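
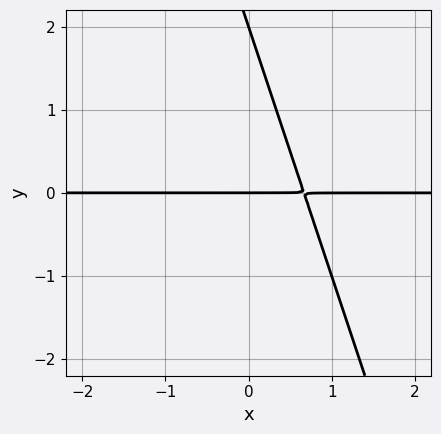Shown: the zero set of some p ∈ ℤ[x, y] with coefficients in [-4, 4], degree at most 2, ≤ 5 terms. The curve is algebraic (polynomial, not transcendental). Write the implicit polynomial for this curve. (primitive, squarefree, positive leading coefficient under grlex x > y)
3*x*y + y^2 - 2*y

First, deg p = 2.
Then, observable constraints: every point of the x-axis in the box is on the curve; the y-axis gridline crossings are at y ∈ {0, 2}.
Finally, the integer polynomial consistent with all of this is the stated p.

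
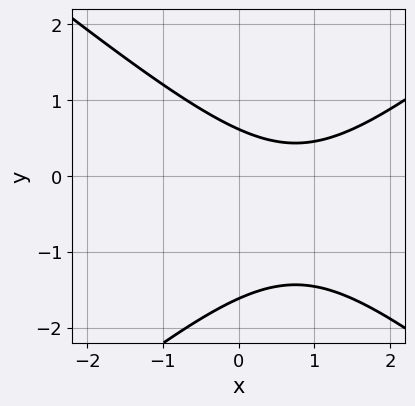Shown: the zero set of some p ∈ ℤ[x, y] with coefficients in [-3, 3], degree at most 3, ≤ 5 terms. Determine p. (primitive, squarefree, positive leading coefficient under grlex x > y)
2*x^2 - 3*y^2 - 3*x - 3*y + 3

Degree: a generic line meets the curve in up to 2 points, so deg p = 2.
Reading off the gridlines: the curve avoids every integer x-axis point in the box.
Putting this together gives p.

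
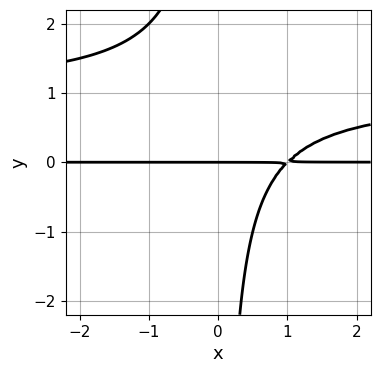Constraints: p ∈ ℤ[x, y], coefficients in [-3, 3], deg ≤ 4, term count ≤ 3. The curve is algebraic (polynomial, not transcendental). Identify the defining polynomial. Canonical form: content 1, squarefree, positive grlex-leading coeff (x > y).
x*y^2 - x*y + y

(a) Degree: the shape is more complex than any degree-2 curve, so deg p = 3.
(b) Checking where it meets the axes: every point of the x-axis in the box is on the curve; it meets the y-axis at y = 0 (among the integer gridlines).
(c) Matching integer coefficients to the picture gives p.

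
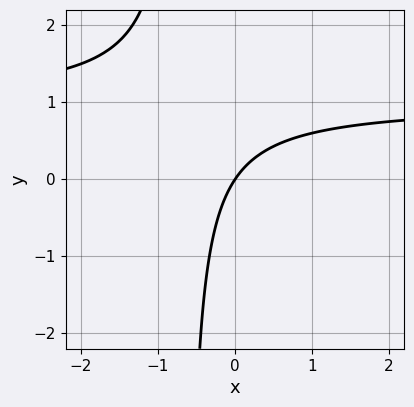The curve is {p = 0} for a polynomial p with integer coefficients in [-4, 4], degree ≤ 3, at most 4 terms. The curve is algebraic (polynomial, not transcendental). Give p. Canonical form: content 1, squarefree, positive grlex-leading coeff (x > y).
(a) Degree: a generic line meets the curve in up to 2 points, so deg p = 2.
(b) Checking where it meets the axes: it meets the y-axis at y = 0 (among the integer gridlines); it crosses the x-axis at the gridline x = 0.
(c) The integer polynomial consistent with all of this is the stated p.

3*x*y - 3*x + 2*y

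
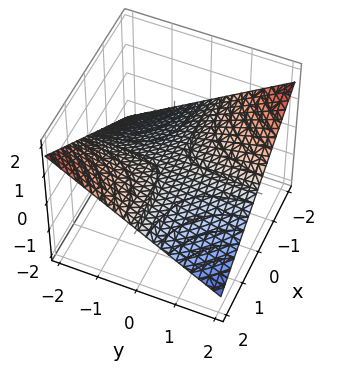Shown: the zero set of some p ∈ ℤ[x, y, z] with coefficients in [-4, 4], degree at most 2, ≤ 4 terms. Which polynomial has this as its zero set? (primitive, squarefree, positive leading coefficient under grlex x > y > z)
x*y + 3*z

(a) deg p = 2. A hyperbolic paraboloid; a quadric.
(b) Checking where it meets the axes: it meets the z-axis at z = 0 (among the integer gridlines); the visible y-axis segment lies entirely on the surface.
(c) Solving for integer coefficients yields p as stated. Check: (2, 0, 0) on the x-axis lies on the surface, and p(2, 0, 0) = 0. ✓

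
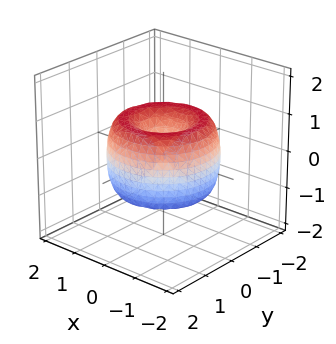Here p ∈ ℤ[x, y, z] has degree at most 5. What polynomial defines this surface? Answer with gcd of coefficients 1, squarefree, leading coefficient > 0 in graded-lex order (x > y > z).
x^4 + 2*x^2*y^2 + y^4 - 2*x^2 - 2*y^2 + z^2

First, deg p = 4. A generic line meets the surface in up to 4 points.
Then, symmetries: rotational symmetry about the z-axis ⇒ p depends on x, y only through x² + y².
Next, against the integer gridlines: one z-axis crossing is at z = 0; a circular section at z = -1 has radius exactly 1; one y-axis crossing is at y = 0.
Finally, putting this together gives p.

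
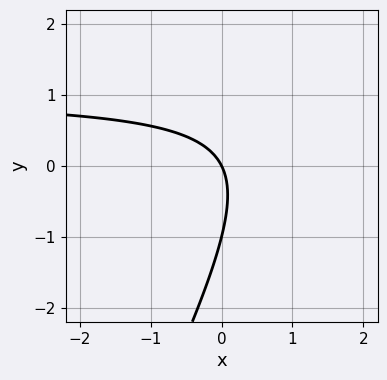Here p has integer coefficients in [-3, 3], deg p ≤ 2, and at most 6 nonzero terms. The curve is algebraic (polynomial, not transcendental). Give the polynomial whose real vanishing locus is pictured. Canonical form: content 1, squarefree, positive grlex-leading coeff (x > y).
1. The degree is 2 — a generic line meets the curve in up to 2 points.
2. Against the integer gridlines: the y-axis gridline crossings are at y ∈ {-1, 0}; it meets the x-axis at x = 0 (among the integer gridlines).
3. Matching integer coefficients to the picture gives p.

2*x*y - y^2 - 2*x - y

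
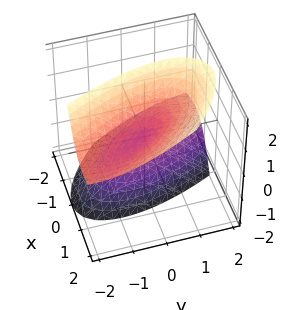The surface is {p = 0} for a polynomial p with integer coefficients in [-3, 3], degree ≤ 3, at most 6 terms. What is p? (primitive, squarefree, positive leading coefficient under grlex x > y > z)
2*x^2 + 2*x*y - 2*x*z + y^2 - z^2

First, there are 2 components. Treating them together as one polynomial.
Next, degree: the shape is more complex than any degree-1 surface, so deg p = 2.
Then, reading off the gridlines: one y-axis crossing is at y = 0; it crosses the z-axis at the gridline z = 0.
Finally, fitting integer coefficients to these (and the overall shape) gives p.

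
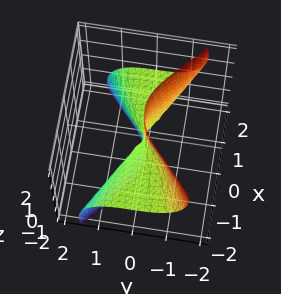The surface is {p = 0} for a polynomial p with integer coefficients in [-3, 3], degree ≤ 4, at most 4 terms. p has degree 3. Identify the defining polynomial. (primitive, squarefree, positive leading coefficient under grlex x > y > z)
x^2*z + y^3 + y*z^2

(a) Degree: no degree-2 surface has this shape, so deg p = 3.
(b) Checking where it meets the axes: every point of the z-axis in the box is on the surface; every point of the x-axis in the box is on the surface.
(c) Solving for integer coefficients yields p as stated.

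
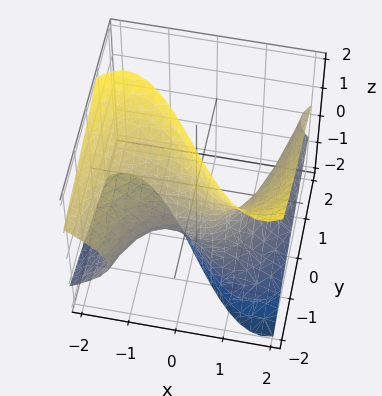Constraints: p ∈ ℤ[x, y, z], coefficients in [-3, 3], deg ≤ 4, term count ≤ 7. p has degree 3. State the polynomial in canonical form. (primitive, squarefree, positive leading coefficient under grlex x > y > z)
First, degree: the shape is more complex than any degree-2 surface, so deg p = 3.
Next, against the integer gridlines: the surface avoids every integer z-axis point in the box; one y-axis crossing is at y = -1.
Finally, these observations pin down the coefficients.

x^3 - 2*x*z^2 - y*z^2 - 2*y - 2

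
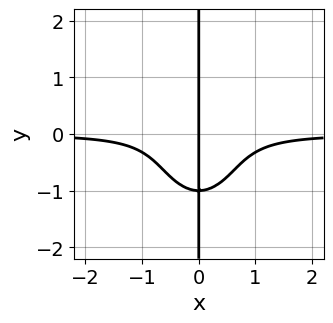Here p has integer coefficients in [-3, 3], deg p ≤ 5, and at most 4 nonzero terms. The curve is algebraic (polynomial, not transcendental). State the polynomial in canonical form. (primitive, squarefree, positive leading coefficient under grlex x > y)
1. Degree: no degree-3 curve has this shape, so deg p = 4.
2. Checking where it meets the axes: the visible y-axis segment lies entirely on the curve; it meets the x-axis at x = 0 (among the integer gridlines).
3. Assembling these constraints gives the stated polynomial.

3*x^3*y + x*y^3 + x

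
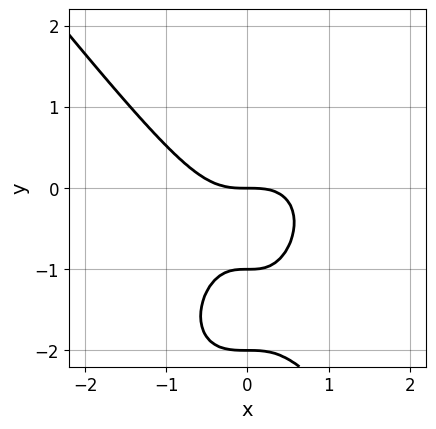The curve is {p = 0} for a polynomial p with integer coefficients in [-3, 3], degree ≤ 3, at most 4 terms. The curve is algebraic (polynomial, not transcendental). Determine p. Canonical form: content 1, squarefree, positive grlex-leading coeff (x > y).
1. Degree: no degree-2 curve has this shape, so deg p = 3.
2. From the visible intercepts: among the integer gridlines, it crosses the y-axis at y ∈ {-2, -1, 0}; one x-axis crossing is at x = 0.
3. The integer polynomial consistent with all of this is the stated p.

2*x^3 + y^3 + 3*y^2 + 2*y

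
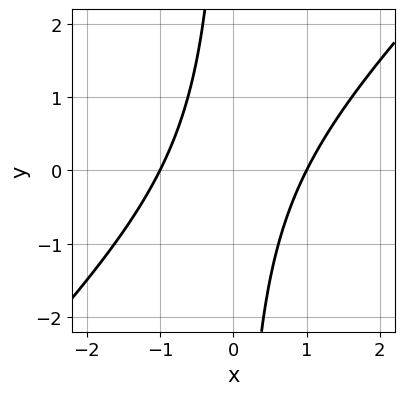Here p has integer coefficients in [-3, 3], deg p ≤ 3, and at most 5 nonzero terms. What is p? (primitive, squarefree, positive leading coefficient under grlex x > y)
deg p = 2. A generic line meets the curve in up to 2 points.
From the visible intercepts: it misses every integer gridline on the y-axis; among the integer gridlines, it crosses the x-axis at x ∈ {-1, 1}.
Putting this together gives p.

x^2 - x*y - 1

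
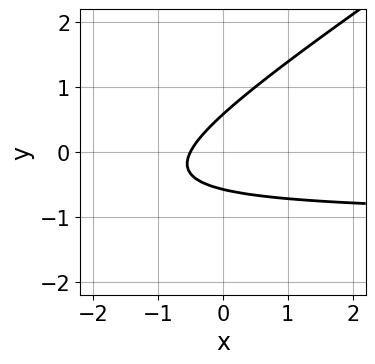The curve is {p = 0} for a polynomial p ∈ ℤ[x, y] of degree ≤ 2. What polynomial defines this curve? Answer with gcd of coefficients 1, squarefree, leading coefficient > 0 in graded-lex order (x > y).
1. Degree: a generic line meets the curve in up to 2 points, so deg p = 2.
2. Putting this together gives p.

2*x*y - 3*y^2 + 2*x + 1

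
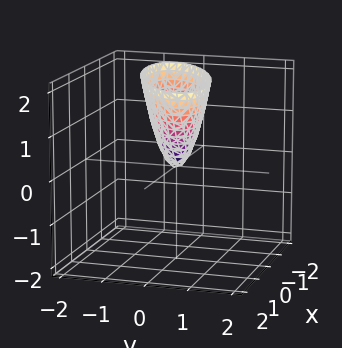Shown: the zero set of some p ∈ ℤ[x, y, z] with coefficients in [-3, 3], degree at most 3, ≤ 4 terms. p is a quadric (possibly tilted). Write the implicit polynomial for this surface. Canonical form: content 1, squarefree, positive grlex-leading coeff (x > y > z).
x^2 - 2*x*y + 3*y^2 - z

1. Degree: the shape is more complex than any degree-1 surface, so deg p = 2.
2. Checking where it meets the axes: one x-axis crossing is at x = 0; it meets the y-axis at y = 0 (among the integer gridlines); one z-axis crossing is at z = 0.
3. The integer polynomial consistent with all of this is the stated p.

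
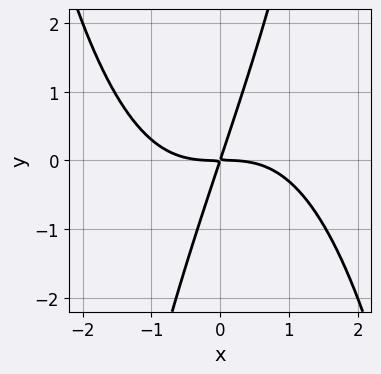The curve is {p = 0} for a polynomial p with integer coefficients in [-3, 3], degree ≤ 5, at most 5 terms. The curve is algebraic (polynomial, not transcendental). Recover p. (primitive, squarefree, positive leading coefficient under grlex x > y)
x^4 + 3*x*y - y^2

First, degree: no degree-3 curve has this shape, so deg p = 4.
Next, from the visible intercepts: it meets the y-axis at y = 0 (among the integer gridlines); one x-axis crossing is at x = 0.
Finally, solving for integer coefficients yields p as stated.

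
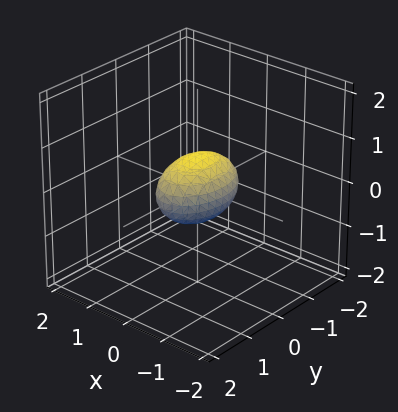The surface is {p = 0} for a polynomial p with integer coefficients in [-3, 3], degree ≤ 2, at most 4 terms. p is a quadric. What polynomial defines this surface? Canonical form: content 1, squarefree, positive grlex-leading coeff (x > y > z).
1. The degree is 2 — a closed, bounded, convex surface; a quadric.
2. Symmetries: it's symmetric under y → −y, forcing even powers of y; it's symmetric under x → −x, forcing even powers of x; the z ↦ −z reflection is a symmetry, so z appears only in even powers.
3. Observable constraints: the y-axis gridline crossings are at y ∈ {-1, 1}.
4. Matching integer coefficients to the picture gives p.

2*x^2 + y^2 + 2*z^2 - 1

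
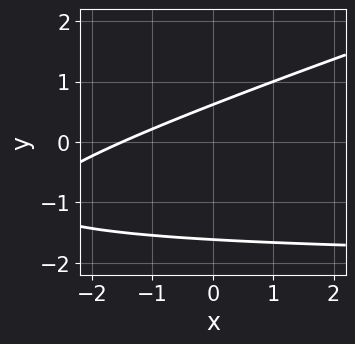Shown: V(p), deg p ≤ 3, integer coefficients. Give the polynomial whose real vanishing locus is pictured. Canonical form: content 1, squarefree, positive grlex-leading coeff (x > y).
1. The degree is 2 — the shape is more complex than any degree-1 curve.
2. Putting this together gives p.

x*y - 3*y^2 + 2*x - 3*y + 3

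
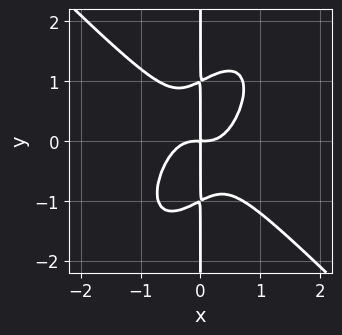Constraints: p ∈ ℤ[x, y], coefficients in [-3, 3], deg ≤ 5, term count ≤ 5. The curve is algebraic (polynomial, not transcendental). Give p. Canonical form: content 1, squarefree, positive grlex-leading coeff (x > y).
1. deg p = 4. The shape is more complex than any degree-3 curve.
2. From the axis intercepts and sections: every point of the y-axis in the box is on the curve.
3. Together with the visible shape, these determine p as stated.

2*x^4 - x^2*y^2 + x*y^3 - x*y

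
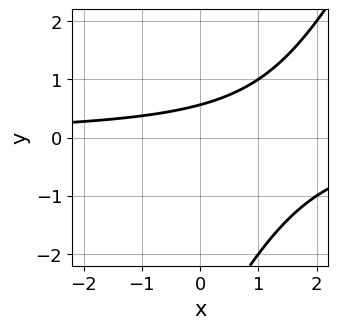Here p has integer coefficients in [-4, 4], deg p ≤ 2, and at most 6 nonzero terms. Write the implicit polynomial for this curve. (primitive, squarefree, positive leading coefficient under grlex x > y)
2*x*y - y^2 - 3*y + 2

1. Degree: no degree-1 curve has this shape, so deg p = 2.
2. From the axis intercepts and sections: it misses every integer gridline on the x-axis.
3. Putting this together gives p.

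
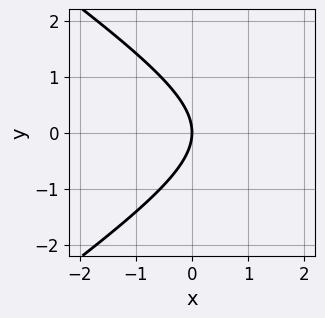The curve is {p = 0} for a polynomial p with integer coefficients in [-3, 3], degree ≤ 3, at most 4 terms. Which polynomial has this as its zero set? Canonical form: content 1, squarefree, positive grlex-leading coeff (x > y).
x^2 - 2*y^2 - 3*x

1. The degree is 2 — a generic line meets the curve in up to 2 points.
2. Symmetries: the y ↦ −y reflection is a symmetry, so y appears only in even powers.
3. Reading off the gridlines: it crosses the y-axis at the gridline y = 0; one x-axis crossing is at x = 0.
4. Putting this together gives p.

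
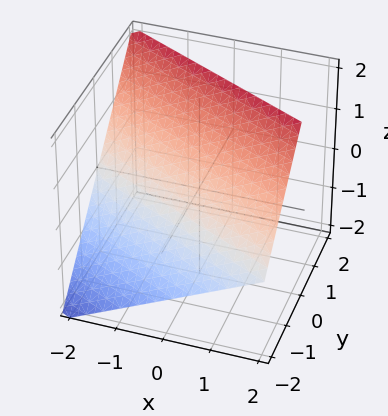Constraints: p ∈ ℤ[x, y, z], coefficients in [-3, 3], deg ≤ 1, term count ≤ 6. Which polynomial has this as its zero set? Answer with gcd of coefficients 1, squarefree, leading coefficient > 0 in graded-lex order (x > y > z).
x + 2*y - 2*z + 2

(a) Degree: every cross-section is a straight line — this is a plane, so deg p = 1.
(b) From the visible intercepts: it meets the x-axis at x = -2 (among the integer gridlines); it meets the z-axis at z = 1 (among the integer gridlines); it meets the y-axis at y = -1 (among the integer gridlines).
(c) Putting this together gives p.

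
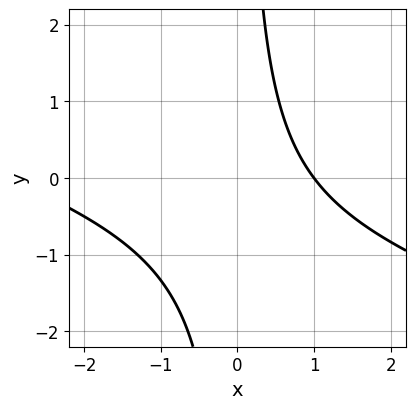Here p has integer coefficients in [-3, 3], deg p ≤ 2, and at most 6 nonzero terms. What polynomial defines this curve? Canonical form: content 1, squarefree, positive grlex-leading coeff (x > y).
x^2 + 3*x*y + 2*x - 3

1. deg p = 2.
2. From the visible intercepts: it misses every integer gridline on the y-axis; it crosses the x-axis at the gridline x = 1.
3. Matching integer coefficients to the picture gives p.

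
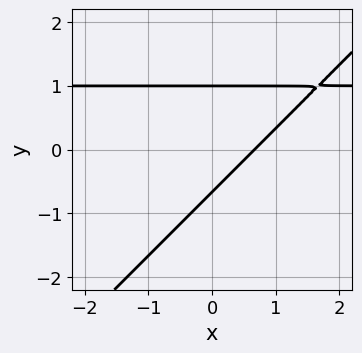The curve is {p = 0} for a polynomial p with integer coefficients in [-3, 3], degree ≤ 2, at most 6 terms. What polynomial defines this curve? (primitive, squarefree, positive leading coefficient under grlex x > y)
3*x*y - 3*y^2 - 3*x + y + 2

(a) deg p = 2. The shape is more complex than any degree-1 curve.
(b) From the visible intercepts: one y-axis crossing is at y = 1.
(c) Solving for integer coefficients yields p as stated.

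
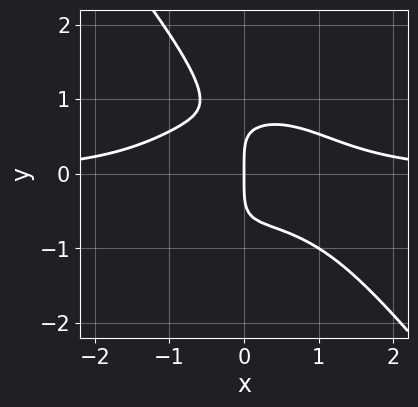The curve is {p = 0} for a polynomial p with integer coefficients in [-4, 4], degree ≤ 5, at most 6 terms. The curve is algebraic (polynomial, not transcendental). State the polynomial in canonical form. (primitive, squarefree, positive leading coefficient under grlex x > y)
2*x^3*y + y^4 + 3*x*y^2 - 2*x

First, the degree is 4 — the shape is more complex than any degree-3 curve.
Next, observable constraints: one x-axis crossing is at x = 0; it meets the y-axis at y = 0 (among the integer gridlines).
Finally, these observations pin down the coefficients.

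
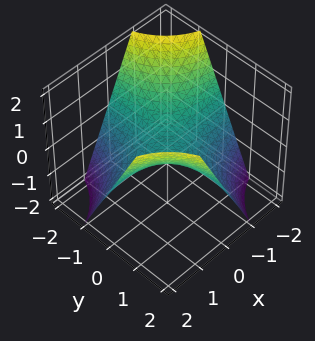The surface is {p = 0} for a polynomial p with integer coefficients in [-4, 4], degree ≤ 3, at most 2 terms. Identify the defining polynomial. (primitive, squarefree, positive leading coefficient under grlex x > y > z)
x*y - z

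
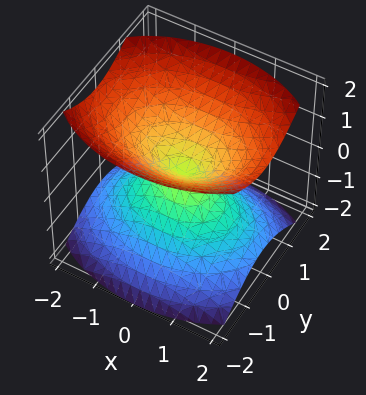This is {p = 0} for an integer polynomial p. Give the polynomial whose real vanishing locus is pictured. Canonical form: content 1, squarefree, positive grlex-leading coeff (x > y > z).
First, the picture has 2 separate pieces.
Next, deg p = 2.
Then, symmetries: it's symmetric under y → −y, forcing even powers of y; it's symmetric under z → −z, forcing even powers of z; it's symmetric under x → −x, forcing even powers of x.
Next, reading off the gridlines: one x-axis crossing is at x = 0; one y-axis crossing is at y = 0; one z-axis crossing is at z = 0.
Finally, solving for integer coefficients yields p as stated.

x^2 + 2*y^2 - 2*z^2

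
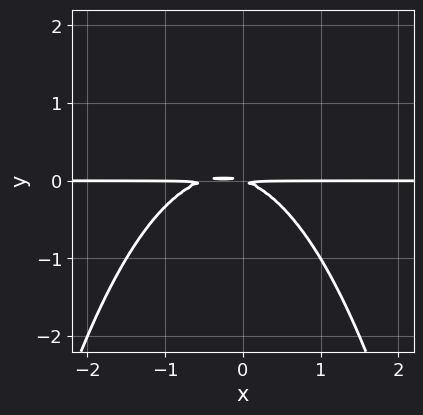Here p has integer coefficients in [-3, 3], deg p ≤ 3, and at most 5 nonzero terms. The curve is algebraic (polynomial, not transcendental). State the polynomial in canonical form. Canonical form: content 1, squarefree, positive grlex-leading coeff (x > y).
2*x^2*y + x*y + 3*y^2

First, degree: no degree-2 curve has this shape, so deg p = 3.
Then, observable constraints: every point of the x-axis in the box is on the curve.
Finally, solving for integer coefficients yields p as stated.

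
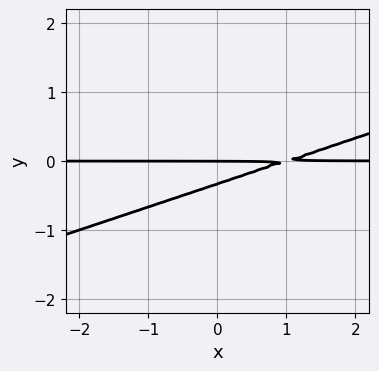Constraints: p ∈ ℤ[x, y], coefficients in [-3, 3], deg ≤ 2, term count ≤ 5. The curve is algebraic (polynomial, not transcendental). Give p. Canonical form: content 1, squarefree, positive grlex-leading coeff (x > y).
First, degree: no degree-1 curve has this shape, so deg p = 2.
Then, against the integer gridlines: every point of the x-axis in the box is on the curve; it meets the y-axis at y = 0 (among the integer gridlines).
Finally, together with the visible shape, these determine p as stated.

x*y - 3*y^2 - y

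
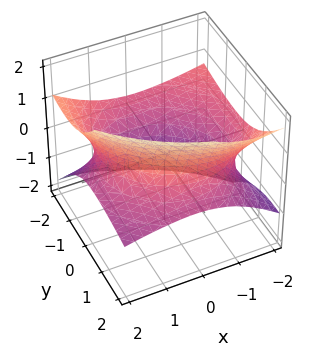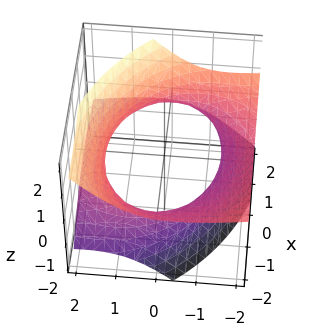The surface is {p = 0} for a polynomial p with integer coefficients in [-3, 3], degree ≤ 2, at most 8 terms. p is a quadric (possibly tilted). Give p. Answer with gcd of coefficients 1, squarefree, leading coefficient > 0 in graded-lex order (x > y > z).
1. The degree is 2 — no degree-1 surface has this shape.
2. Checking where it meets the axes: no z-intercept at any integer in the box.
3. Together with the visible shape, these determine p as stated.

x^2 + 2*x*z + y^2 + 3*y*z - 3*z^2 - 3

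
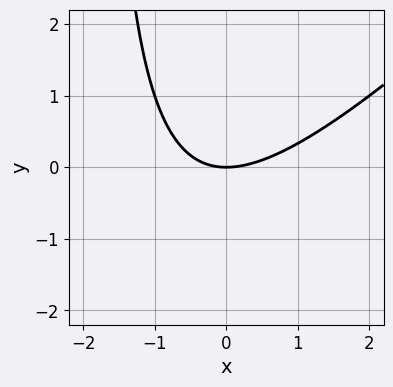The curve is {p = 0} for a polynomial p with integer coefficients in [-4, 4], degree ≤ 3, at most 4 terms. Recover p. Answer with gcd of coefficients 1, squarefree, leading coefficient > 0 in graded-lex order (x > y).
First, degree: no degree-1 curve has this shape, so deg p = 2.
Next, against the integer gridlines: one y-axis crossing is at y = 0; it crosses the x-axis at the gridline x = 0.
Finally, solving for integer coefficients yields p as stated.

x^2 - x*y - 2*y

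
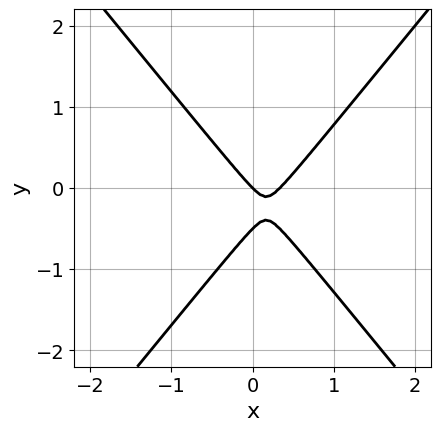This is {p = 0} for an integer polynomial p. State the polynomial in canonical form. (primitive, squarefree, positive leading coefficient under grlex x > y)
3*x^2 - 2*y^2 - x - y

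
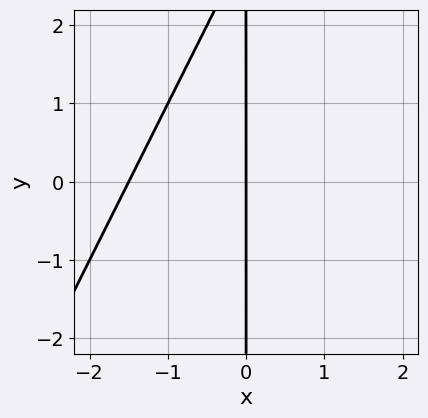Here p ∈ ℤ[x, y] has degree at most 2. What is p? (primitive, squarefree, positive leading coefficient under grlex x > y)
(a) Degree: the shape is more complex than any degree-1 curve, so deg p = 2.
(b) Against the integer gridlines: every point of the y-axis in the box is on the curve; it meets the x-axis at x = 0 (among the integer gridlines).
(c) Solving for integer coefficients yields p as stated.

2*x^2 - x*y + 3*x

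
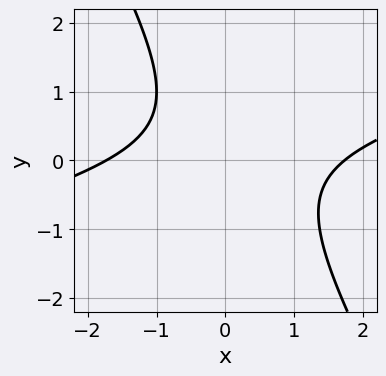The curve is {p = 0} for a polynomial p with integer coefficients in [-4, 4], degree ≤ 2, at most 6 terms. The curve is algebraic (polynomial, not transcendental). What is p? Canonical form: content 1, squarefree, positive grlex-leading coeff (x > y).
x^2 - 3*x*y - 2*y^2 + y - 3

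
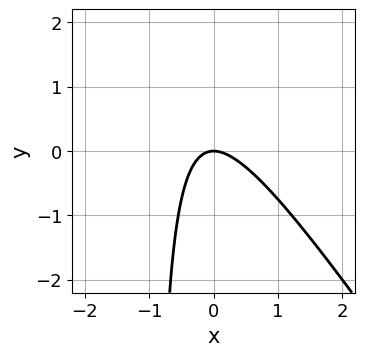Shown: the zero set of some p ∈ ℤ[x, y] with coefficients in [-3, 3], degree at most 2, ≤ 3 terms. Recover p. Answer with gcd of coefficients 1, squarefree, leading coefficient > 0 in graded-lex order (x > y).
3*x^2 + 2*x*y + 2*y

(a) Degree: a generic line meets the curve in up to 2 points, so deg p = 2.
(b) Against the integer gridlines: it meets the x-axis at x = 0 (among the integer gridlines); it meets the y-axis at y = 0 (among the integer gridlines).
(c) Together with the visible shape, these determine p as stated.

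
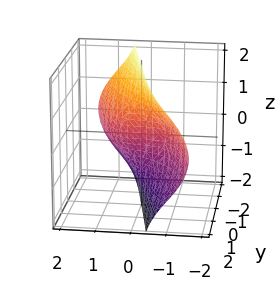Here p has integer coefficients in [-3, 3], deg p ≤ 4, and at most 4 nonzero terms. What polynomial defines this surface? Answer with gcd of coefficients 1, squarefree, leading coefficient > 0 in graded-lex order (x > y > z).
First, the degree is 3 — a generic line meets the surface in up to 3 points.
Then, observable constraints: it crosses the y-axis at the gridline y = 0; it crosses the x-axis at the gridline x = 0; every point of the z-axis in the box is on the surface.
Finally, the integer polynomial consistent with all of this is the stated p.

x^3 + 2*x*z^2 + 2*y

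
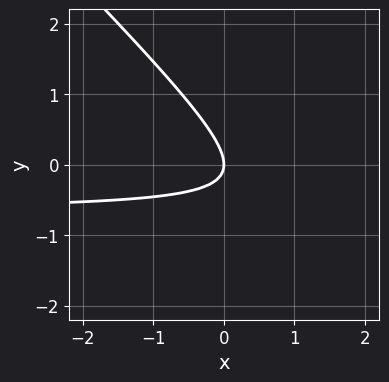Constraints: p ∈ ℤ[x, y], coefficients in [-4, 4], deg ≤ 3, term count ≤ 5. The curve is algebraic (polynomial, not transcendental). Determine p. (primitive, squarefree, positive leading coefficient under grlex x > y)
3*x*y + 3*y^2 + 2*x

1. The degree is 2 — a generic line meets the curve in up to 2 points.
2. From the axis intercepts and sections: one x-axis crossing is at x = 0; it meets the y-axis at y = 0 (among the integer gridlines).
3. Fitting integer coefficients to these (and the overall shape) gives p.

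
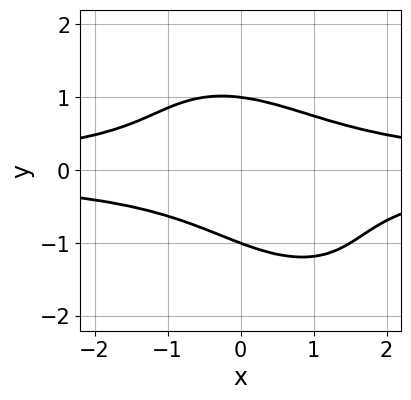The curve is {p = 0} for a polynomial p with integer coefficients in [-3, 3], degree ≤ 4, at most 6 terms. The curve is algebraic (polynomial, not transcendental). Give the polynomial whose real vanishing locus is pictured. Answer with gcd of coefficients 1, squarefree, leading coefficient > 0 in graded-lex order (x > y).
2*x^2*y^2 + 2*x*y^3 + 2*y^4 - x*y^2 - 2

1. deg p = 4. A generic line meets the curve in up to 4 points.
2. Checking where it meets the axes: it misses every integer gridline on the x-axis; among the integer gridlines, it crosses the y-axis at y ∈ {-1, 1}.
3. Solving for integer coefficients yields p as stated.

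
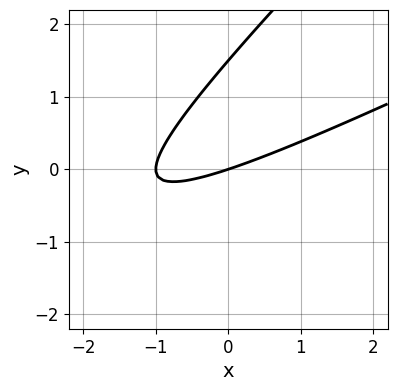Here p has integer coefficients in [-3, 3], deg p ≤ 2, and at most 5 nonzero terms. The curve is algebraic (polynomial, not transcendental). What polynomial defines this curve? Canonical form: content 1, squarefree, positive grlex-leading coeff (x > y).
x^2 - 3*x*y + 2*y^2 + x - 3*y

Degree: no degree-1 curve has this shape, so deg p = 2.
From the visible intercepts: one y-axis crossing is at y = 0; the x-axis gridline crossings are at x ∈ {-1, 0}.
These observations pin down the coefficients.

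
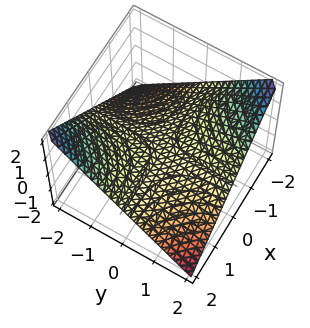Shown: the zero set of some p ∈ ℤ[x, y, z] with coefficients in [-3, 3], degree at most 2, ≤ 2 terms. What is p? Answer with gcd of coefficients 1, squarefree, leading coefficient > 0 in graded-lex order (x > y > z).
First, the degree is 2 — a saddle surface; a quadric.
Next, observable constraints: it meets the z-axis at z = 0 (among the integer gridlines); every point of the y-axis in the box is on the surface; the visible x-axis segment lies entirely on the surface.
Finally, matching integer coefficients to the picture gives p.

x*y + 2*z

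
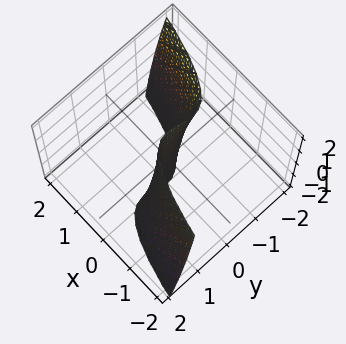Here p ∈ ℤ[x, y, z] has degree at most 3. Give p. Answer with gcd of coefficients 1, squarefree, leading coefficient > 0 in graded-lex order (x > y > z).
2*y^3 + y^2*z + 3*x

Degree: no degree-2 surface has this shape, so deg p = 3.
Against the integer gridlines: every point of the z-axis in the box is on the surface; it crosses the y-axis at the gridline y = 0; it meets the x-axis at x = 0 (among the integer gridlines).
These observations pin down the coefficients.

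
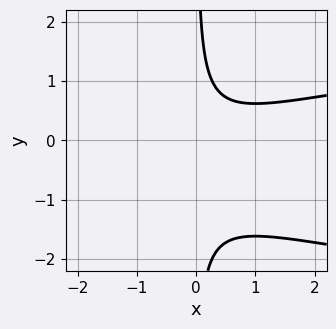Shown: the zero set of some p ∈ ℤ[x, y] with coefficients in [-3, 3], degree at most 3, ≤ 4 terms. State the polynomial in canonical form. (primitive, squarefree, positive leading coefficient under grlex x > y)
(a) The degree is 3 — the shape is more complex than any degree-2 curve.
(b) Reading off the gridlines: it misses every integer gridline on the x-axis; it misses every integer gridline on the y-axis.
(c) Fitting integer coefficients to these (and the overall shape) gives p.

2*x*y^2 - x^2 + 2*x*y - 1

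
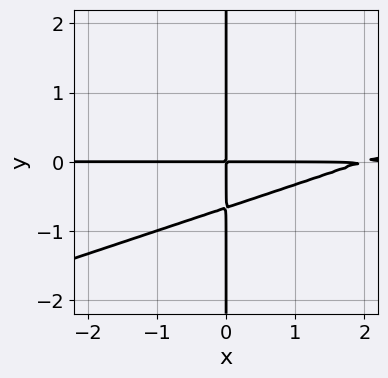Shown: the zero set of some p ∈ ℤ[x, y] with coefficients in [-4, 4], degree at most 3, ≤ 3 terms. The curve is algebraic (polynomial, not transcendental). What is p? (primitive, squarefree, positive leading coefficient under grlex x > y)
x^2*y - 3*x*y^2 - 2*x*y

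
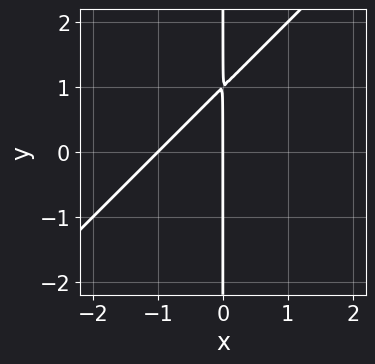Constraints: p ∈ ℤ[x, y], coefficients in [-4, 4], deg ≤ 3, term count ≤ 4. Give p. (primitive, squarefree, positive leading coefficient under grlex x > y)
x^2 - x*y + x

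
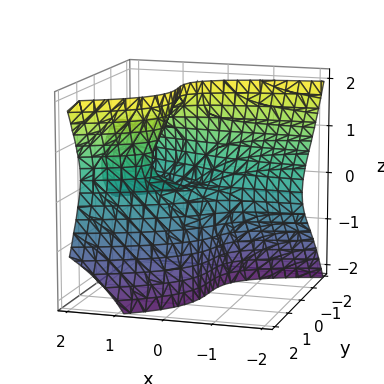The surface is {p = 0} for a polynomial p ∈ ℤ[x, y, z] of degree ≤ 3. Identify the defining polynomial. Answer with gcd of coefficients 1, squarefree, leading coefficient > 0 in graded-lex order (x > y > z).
3*x*z^2 - 3*y^3 + 3*x*y - x*z - 2*z

deg p = 3. A generic line meets the surface in up to 3 points.
Observable constraints: the visible x-axis segment lies entirely on the surface; it crosses the z-axis at the gridline z = 0; it crosses the y-axis at the gridline y = 0.
Matching integer coefficients to the picture gives p.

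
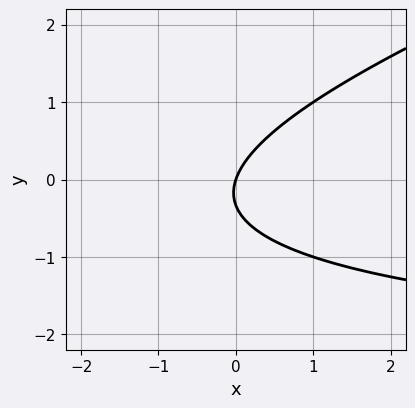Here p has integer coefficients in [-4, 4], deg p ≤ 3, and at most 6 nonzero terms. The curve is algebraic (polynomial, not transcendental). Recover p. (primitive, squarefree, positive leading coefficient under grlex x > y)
(a) Degree: no degree-1 curve has this shape, so deg p = 2.
(b) From the axis intercepts and sections: it meets the x-axis at x = 0 (among the integer gridlines); one y-axis crossing is at y = 0.
(c) Assembling these constraints gives the stated polynomial.

x*y - 3*y^2 + 3*x - y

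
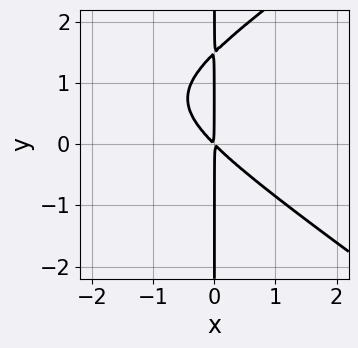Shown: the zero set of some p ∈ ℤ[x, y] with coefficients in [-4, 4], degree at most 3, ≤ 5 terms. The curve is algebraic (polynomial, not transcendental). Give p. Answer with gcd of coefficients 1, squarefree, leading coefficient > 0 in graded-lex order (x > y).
x^3 - 2*x*y^2 + 3*x^2 + 3*x*y

First, the degree is 3 — the shape is more complex than any degree-2 curve.
Then, against the integer gridlines: the visible y-axis segment lies entirely on the curve.
Finally, solving for integer coefficients yields p as stated.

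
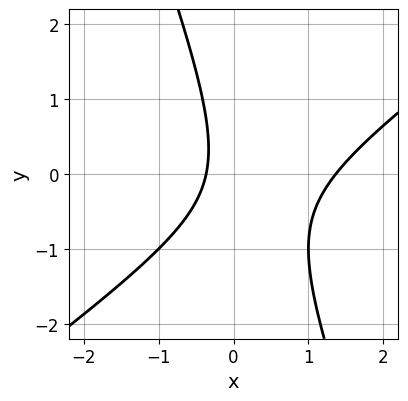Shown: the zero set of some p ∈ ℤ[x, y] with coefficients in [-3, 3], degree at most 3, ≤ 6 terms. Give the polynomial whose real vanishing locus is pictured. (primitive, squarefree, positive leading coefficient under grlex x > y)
2*x^2 - 2*x*y - y^2 - 2*x - 1

1. The degree is 2 — a generic line meets the curve in up to 2 points.
2. Against the integer gridlines: no y-intercept at any integer in the box.
3. The integer polynomial consistent with all of this is the stated p.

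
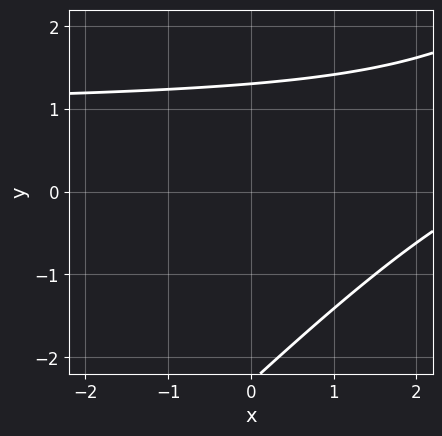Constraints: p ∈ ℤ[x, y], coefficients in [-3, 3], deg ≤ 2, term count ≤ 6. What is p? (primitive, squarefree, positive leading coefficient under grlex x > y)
x*y - y^2 - x - y + 3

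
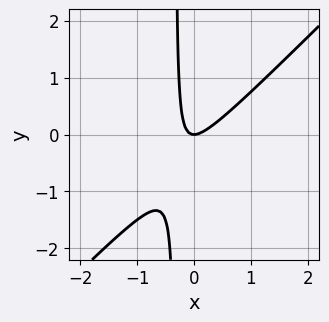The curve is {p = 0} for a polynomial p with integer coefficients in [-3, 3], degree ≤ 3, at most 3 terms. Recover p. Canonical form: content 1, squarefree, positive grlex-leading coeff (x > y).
3*x^2 - 3*x*y - y

(a) deg p = 2.
(b) Observable constraints: one y-axis crossing is at y = 0; one x-axis crossing is at x = 0.
(c) The integer polynomial consistent with all of this is the stated p.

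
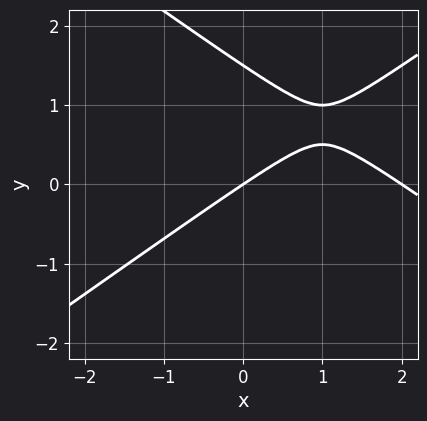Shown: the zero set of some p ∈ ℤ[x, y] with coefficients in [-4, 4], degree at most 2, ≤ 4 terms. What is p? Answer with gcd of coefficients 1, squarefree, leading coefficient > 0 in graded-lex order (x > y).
(a) The degree is 2 — no degree-1 curve has this shape.
(b) Reading off the gridlines: one y-axis crossing is at y = 0; among the integer gridlines, it crosses the x-axis at x ∈ {0, 2}.
(c) Solving for integer coefficients yields p as stated.

x^2 - 2*y^2 - 2*x + 3*y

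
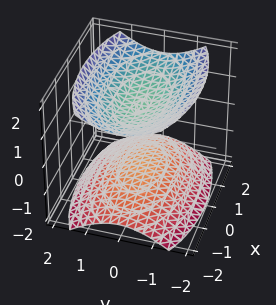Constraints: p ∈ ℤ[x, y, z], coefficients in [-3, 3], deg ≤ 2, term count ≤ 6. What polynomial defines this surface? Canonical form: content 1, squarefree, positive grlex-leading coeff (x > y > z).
1. There are 2 components.
2. Degree: two separate bowl-shaped sheets opening away from each other; a quadric, so deg p = 2.
3. Symmetries: mirror symmetry z ↦ −z ⇒ only even powers of z; mirror symmetry x ↦ −x ⇒ only even powers of x; mirror symmetry y ↦ −y ⇒ only even powers of y.
4. From the axis intercepts and sections: the z-axis gridline crossings are at z ∈ {-1, 1}; the surface avoids every integer x-axis point in the box.
5. Assembling these constraints gives the stated polynomial.

x^2 + 3*y^2 - 3*z^2 + 3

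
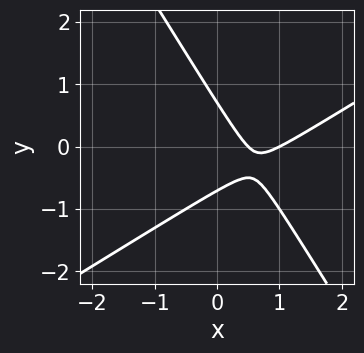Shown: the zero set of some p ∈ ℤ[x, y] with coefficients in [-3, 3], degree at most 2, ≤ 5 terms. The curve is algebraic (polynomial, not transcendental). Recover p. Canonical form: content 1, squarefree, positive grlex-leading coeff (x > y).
Degree: the shape is more complex than any degree-1 curve, so deg p = 2.
Checking where it meets the axes: it meets the x-axis at x = 1 (among the integer gridlines).
The integer polynomial consistent with all of this is the stated p.

2*x^2 - 2*x*y - 2*y^2 - 3*x + 1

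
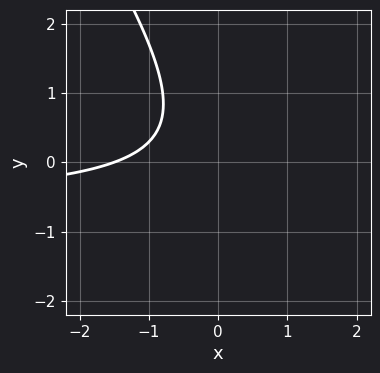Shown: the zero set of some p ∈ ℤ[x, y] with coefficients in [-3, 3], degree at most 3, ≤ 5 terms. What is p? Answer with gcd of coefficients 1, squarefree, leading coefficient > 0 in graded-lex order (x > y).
First, degree: a generic line meets the curve in up to 2 points, so deg p = 2.
Then, from the axis intercepts and sections: no y-intercept at any integer in the box.
Finally, these observations pin down the coefficients.

3*x*y + 2*y^2 + 2*x - y + 3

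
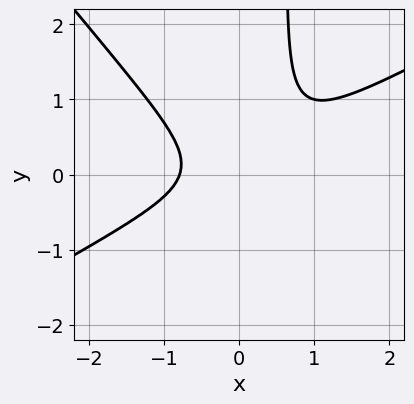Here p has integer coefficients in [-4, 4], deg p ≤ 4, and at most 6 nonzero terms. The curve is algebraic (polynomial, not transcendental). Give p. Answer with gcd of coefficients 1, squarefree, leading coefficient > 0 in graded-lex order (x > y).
The degree is 3 — a generic line meets the curve in up to 3 points.
From the visible intercepts: the curve avoids every integer y-axis point in the box.
Solving for integer coefficients yields p as stated.

2*x^3 - 2*x^2*y - 3*x*y^2 + 2*y^2 + 1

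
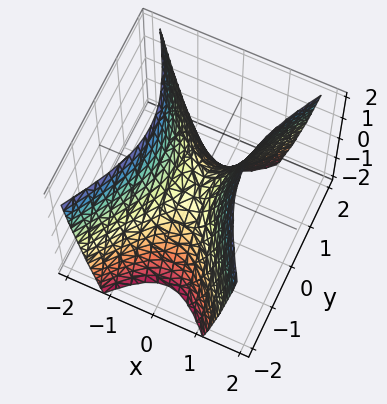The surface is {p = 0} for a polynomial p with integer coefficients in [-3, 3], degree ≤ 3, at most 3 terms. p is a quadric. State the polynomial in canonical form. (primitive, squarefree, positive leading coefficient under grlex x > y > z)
2*x^2 - y^2 - z

1. Degree: a saddle surface; a quadric, so deg p = 2.
2. Symmetries: it's symmetric under x → −x, forcing even powers of x; it's symmetric under y → −y, forcing even powers of y.
3. From the axis intercepts and sections: it meets the z-axis at z = 0 (among the integer gridlines); one x-axis crossing is at x = 0.
4. Assembling these constraints gives the stated polynomial.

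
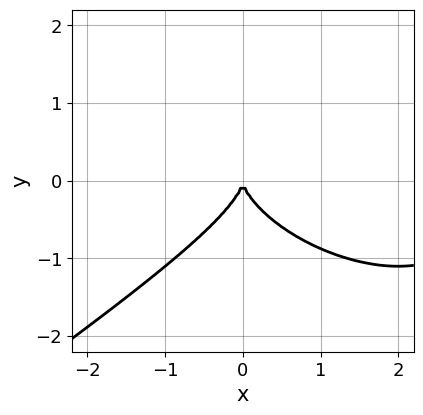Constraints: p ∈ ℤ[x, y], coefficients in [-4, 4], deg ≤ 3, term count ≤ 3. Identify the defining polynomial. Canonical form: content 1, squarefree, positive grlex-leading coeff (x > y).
1. The degree is 3 — no degree-2 curve has this shape.
2. Checking where it meets the axes: one x-axis crossing is at x = 0; it meets the y-axis at y = 0 (among the integer gridlines).
3. Putting this together gives p.

x^3 - 3*y^3 - 3*x^2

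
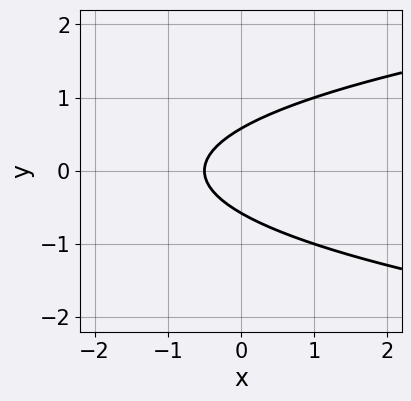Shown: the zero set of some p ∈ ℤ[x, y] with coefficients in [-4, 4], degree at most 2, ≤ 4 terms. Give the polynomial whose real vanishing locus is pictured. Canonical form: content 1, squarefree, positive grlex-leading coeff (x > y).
3*y^2 - 2*x - 1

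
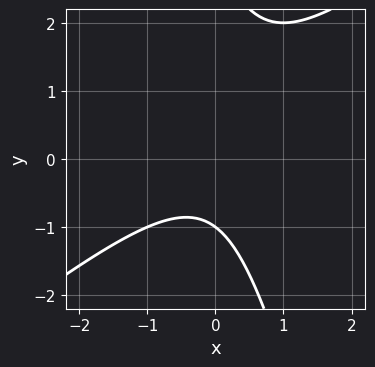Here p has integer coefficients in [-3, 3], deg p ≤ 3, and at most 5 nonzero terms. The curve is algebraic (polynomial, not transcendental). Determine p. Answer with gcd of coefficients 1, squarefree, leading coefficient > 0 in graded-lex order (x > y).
Degree: no degree-1 curve has this shape, so deg p = 2.
From the axis intercepts and sections: it crosses the y-axis at the gridline y = -1; no x-intercept at any integer in the box.
These observations pin down the coefficients.

3*x^2 - 3*x*y - y^2 + 2*y + 3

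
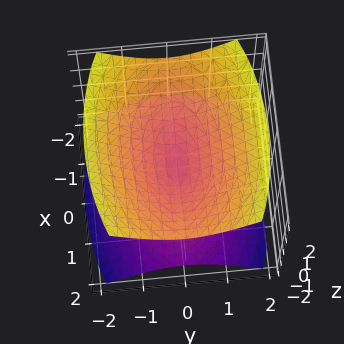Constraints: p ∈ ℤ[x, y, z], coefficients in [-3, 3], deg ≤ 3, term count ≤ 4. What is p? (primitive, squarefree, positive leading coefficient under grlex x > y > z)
First, the picture has 2 separate pieces. Treating them together as one polynomial.
Then, the degree is 2 — a double cone through the origin; a quadric.
Next, symmetries: mirror symmetry z ↦ −z ⇒ only even powers of z; mirror symmetry x ↦ −x ⇒ only even powers of x; mirror symmetry y ↦ −y ⇒ only even powers of y.
Then, observable constraints: it meets the x-axis at x = 0 (among the integer gridlines); one z-axis crossing is at z = 0; it crosses the y-axis at the gridline y = 0.
Finally, fitting integer coefficients to these (and the overall shape) gives p.

x^2 + 3*y^2 - 3*z^2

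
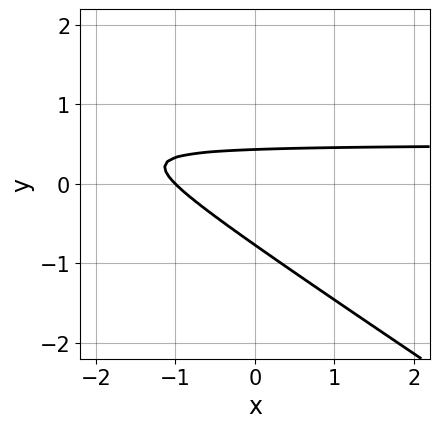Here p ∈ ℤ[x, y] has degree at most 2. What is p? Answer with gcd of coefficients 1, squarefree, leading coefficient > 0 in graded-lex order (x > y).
(a) The degree is 2 — a generic line meets the curve in up to 2 points.
(b) Reading off the gridlines: it meets the x-axis at x = -1 (among the integer gridlines).
(c) Fitting integer coefficients to these (and the overall shape) gives p.

2*x*y + 3*y^2 - x + y - 1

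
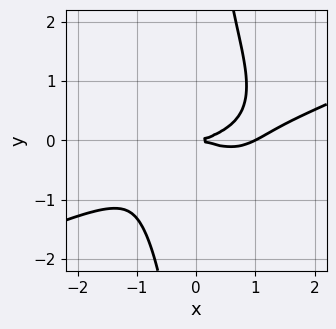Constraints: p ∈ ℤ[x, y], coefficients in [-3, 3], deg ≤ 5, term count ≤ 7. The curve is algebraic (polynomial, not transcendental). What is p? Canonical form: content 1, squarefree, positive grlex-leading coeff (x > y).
First, the degree is 4 — no degree-3 curve has this shape.
Then, checking where it meets the axes: one y-axis crossing is at y = 0; the x-axis gridline crossings are at x ∈ {0, 1}.
Finally, solving for integer coefficients yields p as stated.

x^4 - 2*x^3*y - 2*x*y^3 - x^3 + 3*y^2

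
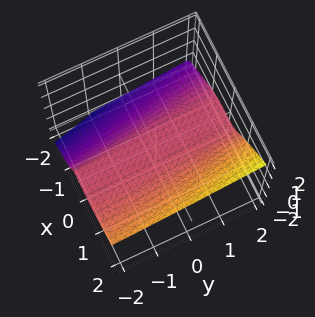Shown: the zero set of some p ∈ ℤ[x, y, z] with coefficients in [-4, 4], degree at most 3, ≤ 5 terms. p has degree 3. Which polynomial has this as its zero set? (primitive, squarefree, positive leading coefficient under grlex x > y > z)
2*x^3 + 2*x*y*z - 3*z^3 - 2*x*z - 3*z

1. The degree is 3 — the shape is more complex than any degree-2 surface.
2. Observable constraints: it meets the z-axis at z = 0 (among the integer gridlines); one x-axis crossing is at x = 0; the visible y-axis segment lies entirely on the surface.
3. Putting this together gives p.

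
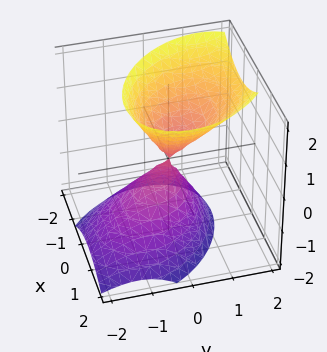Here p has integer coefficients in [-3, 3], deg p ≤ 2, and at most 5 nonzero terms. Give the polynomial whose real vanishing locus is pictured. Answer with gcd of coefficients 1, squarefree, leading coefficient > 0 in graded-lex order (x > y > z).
3*x^2 + 2*x*y + 3*y^2 - 2*y*z - 2*z^2

(a) The picture has 2 separate pieces.
(b) The degree is 2 — the shape is more complex than any degree-1 surface.
(c) Observable constraints: it crosses the y-axis at the gridline y = 0; it crosses the x-axis at the gridline x = 0; it crosses the z-axis at the gridline z = 0.
(d) Putting this together gives p.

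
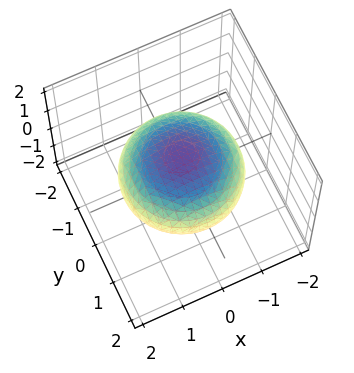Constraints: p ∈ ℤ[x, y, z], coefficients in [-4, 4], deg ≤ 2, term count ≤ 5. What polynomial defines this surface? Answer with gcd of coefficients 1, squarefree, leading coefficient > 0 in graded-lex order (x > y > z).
x^2 + y^2 + 2*z^2 - 2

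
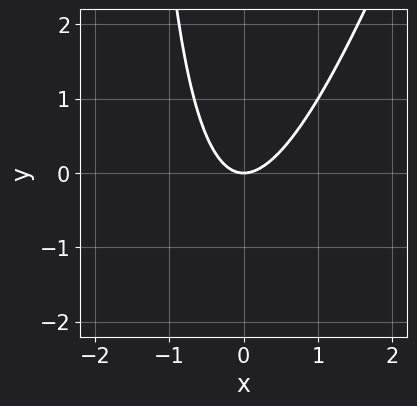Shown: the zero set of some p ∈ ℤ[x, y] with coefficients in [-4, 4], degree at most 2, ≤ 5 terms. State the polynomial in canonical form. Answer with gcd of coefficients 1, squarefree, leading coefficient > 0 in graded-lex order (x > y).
(a) deg p = 2. A generic line meets the curve in up to 2 points.
(b) Checking where it meets the axes: it meets the x-axis at x = 0 (among the integer gridlines); one y-axis crossing is at y = 0.
(c) Putting this together gives p.

3*x^2 - x*y - 2*y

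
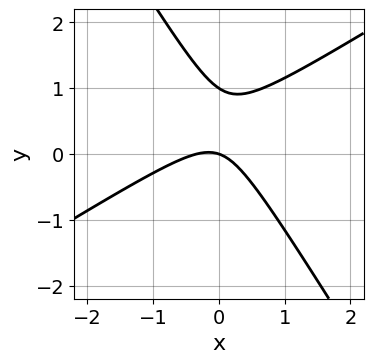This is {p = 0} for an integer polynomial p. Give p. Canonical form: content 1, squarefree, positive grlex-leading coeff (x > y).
Degree: a generic line meets the curve in up to 2 points, so deg p = 2.
From the axis intercepts and sections: the y-axis gridline crossings are at y ∈ {0, 1}; it crosses the x-axis at the gridline x = 0.
Together with the visible shape, these determine p as stated.

3*x^2 - 3*x*y - 3*y^2 + x + 3*y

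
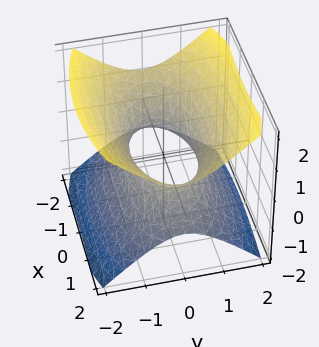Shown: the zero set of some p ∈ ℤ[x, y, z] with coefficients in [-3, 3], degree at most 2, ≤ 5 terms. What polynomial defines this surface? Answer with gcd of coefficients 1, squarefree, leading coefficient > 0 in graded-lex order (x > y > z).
x^2 + 3*y^2 - 3*z^2 - 2

Degree: one connected sheet with a waist; a quadric, so deg p = 2.
Symmetries: it's symmetric under x → −x, forcing even powers of x; the y ↦ −y reflection is a symmetry, so y appears only in even powers; it's symmetric under z → −z, forcing even powers of z.
Observable constraints: the surface avoids every integer z-axis point in the box.
Fitting integer coefficients to these (and the overall shape) gives p.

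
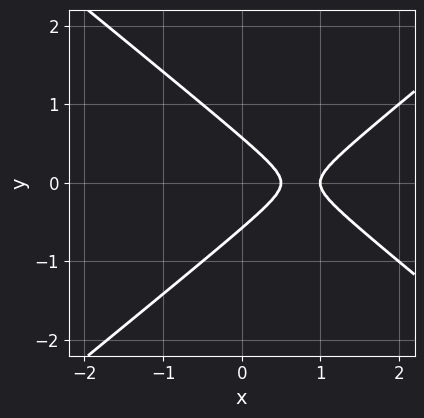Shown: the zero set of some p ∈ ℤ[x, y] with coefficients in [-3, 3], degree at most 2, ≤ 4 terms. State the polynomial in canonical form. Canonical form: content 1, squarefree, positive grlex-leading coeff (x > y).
2*x^2 - 3*y^2 - 3*x + 1

deg p = 2. A generic line meets the curve in up to 2 points.
Symmetries: it's symmetric under y → −y, forcing even powers of y.
Observable constraints: it meets the x-axis at x = 1 (among the integer gridlines).
Fitting integer coefficients to these (and the overall shape) gives p.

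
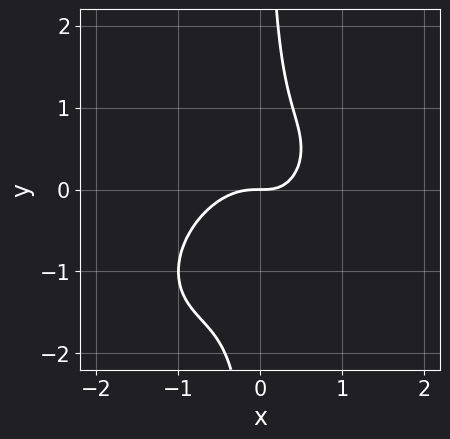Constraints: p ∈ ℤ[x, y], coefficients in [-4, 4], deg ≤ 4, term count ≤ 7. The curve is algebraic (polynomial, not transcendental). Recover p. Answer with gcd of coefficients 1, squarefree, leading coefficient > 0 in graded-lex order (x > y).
2*x^3 - 2*x^2*y + 2*x*y^2 + x*y - y

(a) The degree is 3 — a generic line meets the curve in up to 3 points.
(b) From the axis intercepts and sections: it crosses the y-axis at the gridline y = 0; one x-axis crossing is at x = 0.
(c) Putting this together gives p.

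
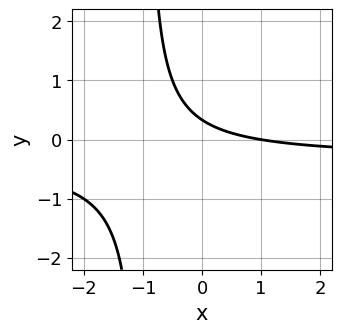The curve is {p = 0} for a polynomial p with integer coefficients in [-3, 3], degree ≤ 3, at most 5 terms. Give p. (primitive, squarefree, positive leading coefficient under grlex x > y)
3*x*y + x + 3*y - 1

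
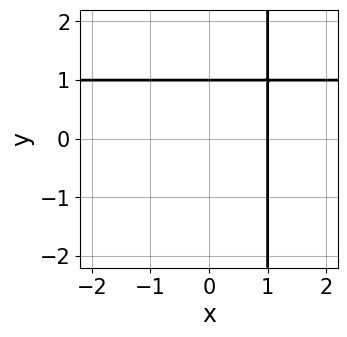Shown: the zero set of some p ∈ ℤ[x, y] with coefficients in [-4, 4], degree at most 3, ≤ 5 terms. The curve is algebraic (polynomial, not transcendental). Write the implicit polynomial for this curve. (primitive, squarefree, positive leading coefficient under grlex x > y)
x*y - x - y + 1

deg p = 2. A generic line meets the curve in up to 2 points.
Reading off the gridlines: it crosses the x-axis at the gridline x = 1; it crosses the y-axis at the gridline y = 1.
Solving for integer coefficients yields p as stated.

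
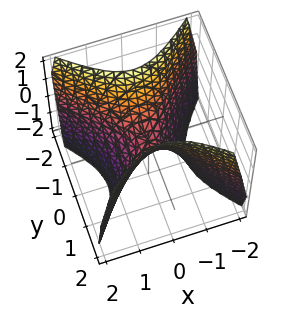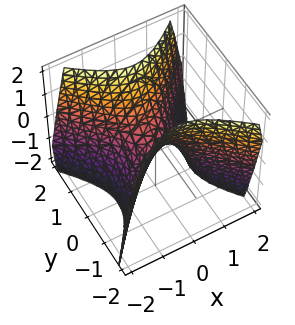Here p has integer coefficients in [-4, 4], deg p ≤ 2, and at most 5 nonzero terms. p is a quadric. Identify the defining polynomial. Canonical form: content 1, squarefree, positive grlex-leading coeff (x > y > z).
3*x^2 - 3*y^2 + 2*z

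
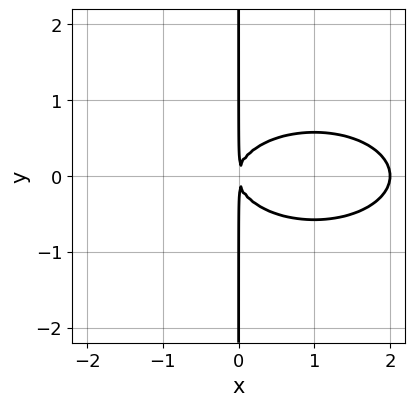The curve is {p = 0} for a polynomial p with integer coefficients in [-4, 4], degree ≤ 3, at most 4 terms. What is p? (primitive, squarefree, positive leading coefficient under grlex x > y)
The degree is 3 — the shape is more complex than any degree-2 curve.
Symmetries: the y ↦ −y reflection is a symmetry, so y appears only in even powers.
Checking where it meets the axes: every point of the y-axis in the box is on the curve; one x-axis crossing is at x = 2.
Putting this together gives p.

x^3 + 3*x*y^2 - 2*x^2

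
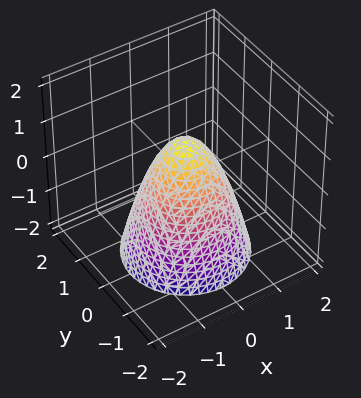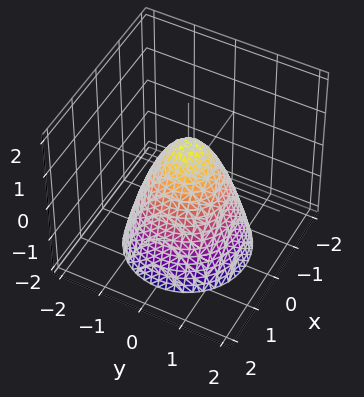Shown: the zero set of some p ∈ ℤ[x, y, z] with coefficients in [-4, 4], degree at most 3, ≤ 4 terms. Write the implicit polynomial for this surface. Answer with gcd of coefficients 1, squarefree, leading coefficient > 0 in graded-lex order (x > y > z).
Degree: the shape is more complex than any degree-1 surface, so deg p = 2.
Symmetries: rotational symmetry about the z-axis ⇒ p depends on x, y only through x² + y².
From the visible intercepts: a circular section at z = 0 has radius between 0 and 1; one z-axis crossing is at z = 1.
Solving for integer coefficients yields p as stated.

3*x^2 + 3*y^2 + 2*z - 2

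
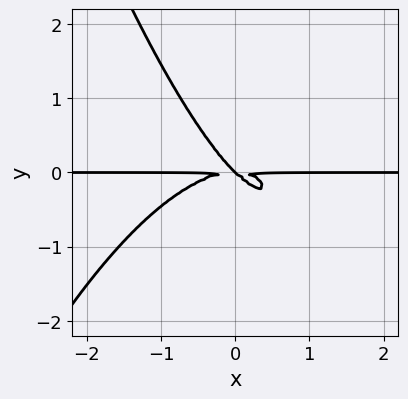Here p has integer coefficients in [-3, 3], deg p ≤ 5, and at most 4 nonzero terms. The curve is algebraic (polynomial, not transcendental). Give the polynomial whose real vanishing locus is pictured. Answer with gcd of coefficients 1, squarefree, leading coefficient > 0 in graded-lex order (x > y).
2*x^3*y + 3*x*y^2 + 3*y^3

First, degree: no degree-3 curve has this shape, so deg p = 4.
Then, against the integer gridlines: the visible x-axis segment lies entirely on the curve; one y-axis crossing is at y = 0.
Finally, assembling these constraints gives the stated polynomial.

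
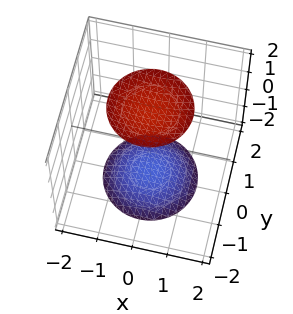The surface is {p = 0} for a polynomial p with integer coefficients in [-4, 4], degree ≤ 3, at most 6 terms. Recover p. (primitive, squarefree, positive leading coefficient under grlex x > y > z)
x^2 + y^2 - z^2 + 3

(a) I count 2 distinct pieces.
(b) deg p = 2.
(c) Symmetries: rotational symmetry about the z-axis ⇒ p depends on x, y only through x² + y².
(d) Checking where it meets the axes: no y-intercept at any integer in the box; it misses every integer gridline on the x-axis; a circular section at z = 2 has radius exactly 1.
(e) Solving for integer coefficients yields p as stated.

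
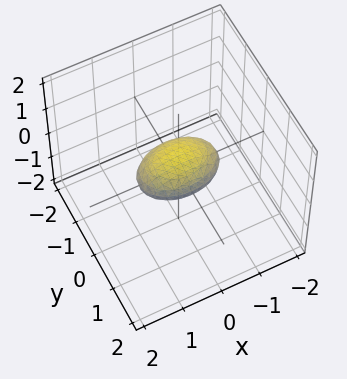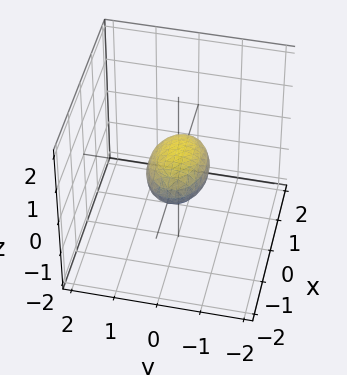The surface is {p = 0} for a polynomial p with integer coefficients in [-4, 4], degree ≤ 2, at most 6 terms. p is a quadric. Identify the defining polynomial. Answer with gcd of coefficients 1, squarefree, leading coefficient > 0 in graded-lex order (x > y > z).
1. The degree is 2 — bounded and convex; a quadric.
2. Symmetries: mirror symmetry y ↦ −y ⇒ only even powers of y; it's symmetric under x → −x, forcing even powers of x; the z ↦ −z reflection is a symmetry, so z appears only in even powers.
3. From the visible intercepts: among the integer gridlines, it crosses the x-axis at x ∈ {-1, 1}.
4. Assembling these constraints gives the stated polynomial.

x^2 + 2*y^2 + 3*z^2 - 1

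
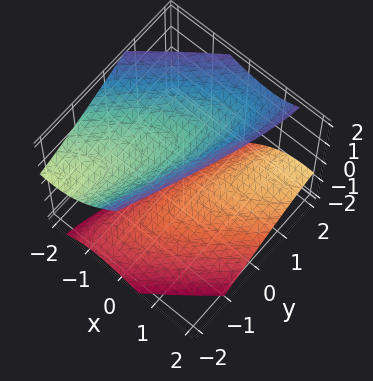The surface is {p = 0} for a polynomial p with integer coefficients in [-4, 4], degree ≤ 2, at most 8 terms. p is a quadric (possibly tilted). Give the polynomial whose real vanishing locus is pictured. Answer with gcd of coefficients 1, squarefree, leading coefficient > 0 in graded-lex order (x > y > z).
The picture has 2 separate pieces.
deg p = 2.
Observable constraints: no y-intercept at any integer in the box; it misses every integer gridline on the x-axis.
Solving for integer coefficients yields p as stated.

2*x^2 - 3*x*y + 2*x*z + y^2 - 2*z^2 + 3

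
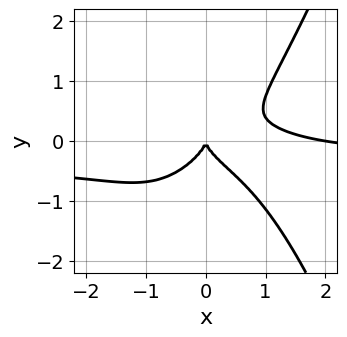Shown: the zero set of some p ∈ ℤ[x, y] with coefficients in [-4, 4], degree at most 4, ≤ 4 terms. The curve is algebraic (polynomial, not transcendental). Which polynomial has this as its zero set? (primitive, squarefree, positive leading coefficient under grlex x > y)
(a) Degree: the shape is more complex than any degree-3 curve, so deg p = 4.
(b) From the axis intercepts and sections: it meets the y-axis at y = 0 (among the integer gridlines); among the integer gridlines, it crosses the x-axis at x ∈ {0, 2}.
(c) Fitting integer coefficients to these (and the overall shape) gives p.

3*x^3*y + x^3 - 3*y^3 - 2*x^2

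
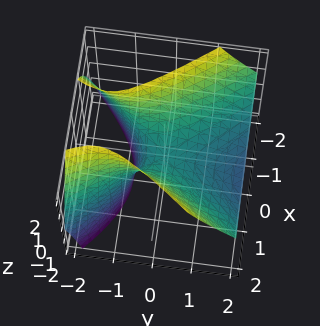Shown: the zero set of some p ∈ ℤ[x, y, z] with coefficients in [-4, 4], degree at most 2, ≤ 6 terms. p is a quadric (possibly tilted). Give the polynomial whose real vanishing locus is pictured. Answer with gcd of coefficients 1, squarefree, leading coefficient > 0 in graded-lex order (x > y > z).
3*x^2 - 2*y^2 - 3*y*z - 3*z

1. deg p = 2. The shape is more complex than any degree-1 surface.
2. From the visible intercepts: it crosses the z-axis at the gridline z = 0; it crosses the x-axis at the gridline x = 0; one y-axis crossing is at y = 0.
3. Putting this together gives p.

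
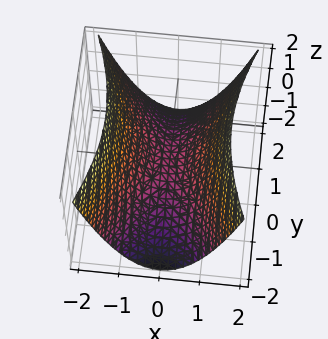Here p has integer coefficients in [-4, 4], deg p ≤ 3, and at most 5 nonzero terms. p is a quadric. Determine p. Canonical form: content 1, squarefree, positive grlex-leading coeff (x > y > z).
(a) The degree is 2 — a saddle surface; a quadric.
(b) Symmetries: mirror symmetry y ↦ −y ⇒ only even powers of y; it's symmetric under x → −x, forcing even powers of x.
(c) Against the integer gridlines: it crosses the x-axis at the gridline x = 0; it meets the z-axis at z = 0 (among the integer gridlines).
(d) The integer polynomial consistent with all of this is the stated p.

3*x^2 - y^2 - 3*z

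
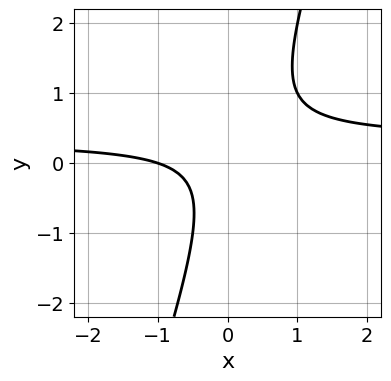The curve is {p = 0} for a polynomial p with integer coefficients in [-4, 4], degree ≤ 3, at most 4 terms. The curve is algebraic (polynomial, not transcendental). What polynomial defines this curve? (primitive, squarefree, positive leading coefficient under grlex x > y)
deg p = 2. A generic line meets the curve in up to 2 points.
From the axis intercepts and sections: one x-axis crossing is at x = -1; it misses every integer gridline on the y-axis.
Matching integer coefficients to the picture gives p.

3*x*y - y^2 - x - 1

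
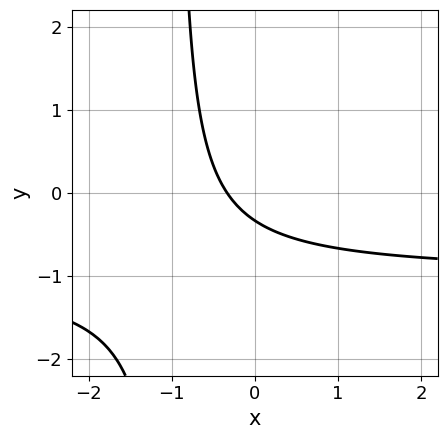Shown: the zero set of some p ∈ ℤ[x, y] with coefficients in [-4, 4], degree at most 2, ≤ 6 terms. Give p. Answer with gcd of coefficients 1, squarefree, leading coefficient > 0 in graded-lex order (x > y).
(a) Degree: no degree-1 curve has this shape, so deg p = 2.
(b) Matching integer coefficients to the picture gives p.

3*x*y + 3*x + 3*y + 1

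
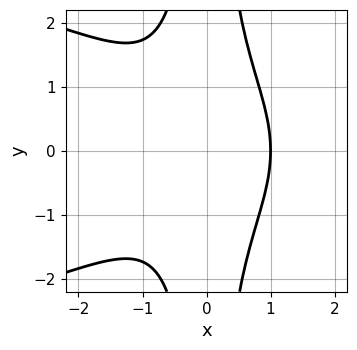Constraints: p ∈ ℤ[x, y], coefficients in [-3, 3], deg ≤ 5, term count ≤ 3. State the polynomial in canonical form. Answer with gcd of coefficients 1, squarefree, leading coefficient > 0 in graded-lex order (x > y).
2*x^2*y^2 + 3*x^3 - 3

Degree: a generic line meets the curve in up to 4 points, so deg p = 4.
Symmetries: it's symmetric under y → −y, forcing even powers of y.
From the axis intercepts and sections: the curve avoids every integer y-axis point in the box; it meets the x-axis at x = 1 (among the integer gridlines).
The integer polynomial consistent with all of this is the stated p.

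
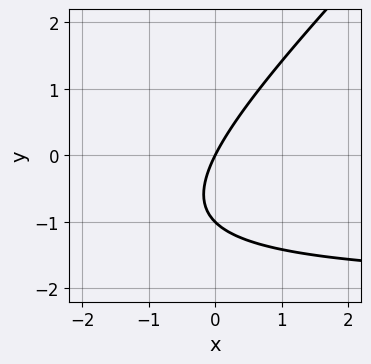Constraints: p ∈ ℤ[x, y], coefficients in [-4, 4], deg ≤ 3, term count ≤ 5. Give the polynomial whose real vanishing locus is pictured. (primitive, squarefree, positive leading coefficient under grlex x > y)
First, degree: no degree-1 curve has this shape, so deg p = 2.
Then, against the integer gridlines: the y-axis gridline crossings are at y ∈ {-1, 0}; it meets the x-axis at x = 0 (among the integer gridlines).
Finally, matching integer coefficients to the picture gives p.

x*y - y^2 + 2*x - y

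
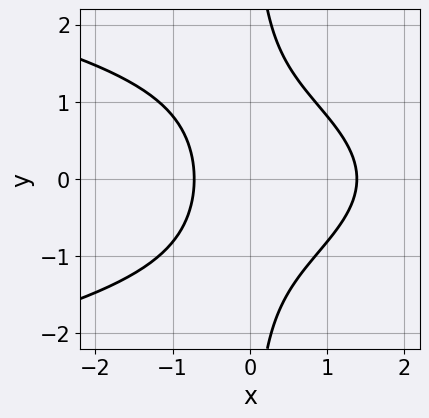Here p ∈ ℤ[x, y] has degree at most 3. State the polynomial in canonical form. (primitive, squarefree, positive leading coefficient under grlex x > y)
3*x*y^2 + 3*x^2 - 2*x - 3

(a) Degree: a generic line meets the curve in up to 3 points, so deg p = 3.
(b) Symmetries: mirror symmetry y ↦ −y ⇒ only even powers of y.
(c) From the axis intercepts and sections: no y-intercept at any integer in the box.
(d) Putting this together gives p.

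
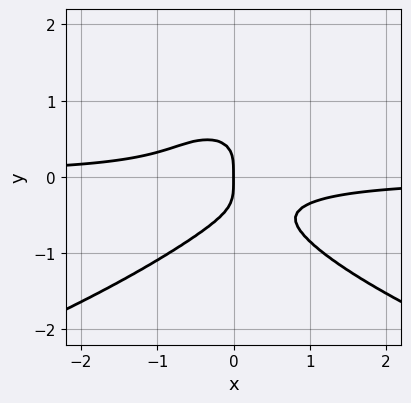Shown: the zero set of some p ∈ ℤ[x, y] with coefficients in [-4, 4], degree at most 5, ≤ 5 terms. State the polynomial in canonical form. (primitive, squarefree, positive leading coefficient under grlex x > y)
(a) Degree: no degree-3 curve has this shape, so deg p = 4.
(b) From the axis intercepts and sections: one y-axis crossing is at y = 0; one x-axis crossing is at x = 0.
(c) Assembling these constraints gives the stated polynomial.

3*y^4 + 3*x^2*y + x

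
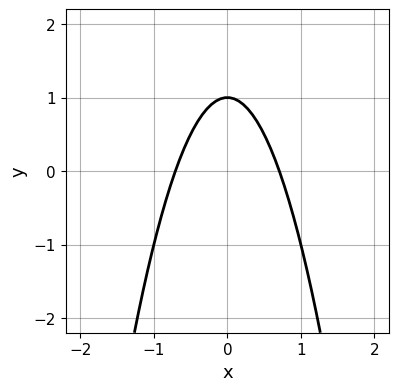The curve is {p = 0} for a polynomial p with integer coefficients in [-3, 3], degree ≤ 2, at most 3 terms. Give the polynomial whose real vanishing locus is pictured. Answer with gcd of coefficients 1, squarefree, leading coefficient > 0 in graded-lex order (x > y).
2*x^2 + y - 1

1. deg p = 2.
2. Symmetries: the x ↦ −x reflection is a symmetry, so x appears only in even powers.
3. From the axis intercepts and sections: one y-axis crossing is at y = 1.
4. Putting this together gives p.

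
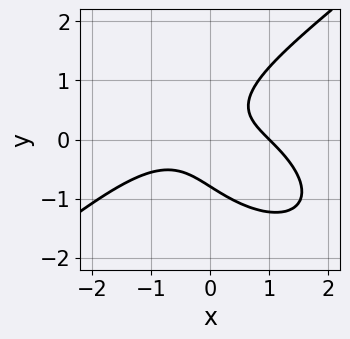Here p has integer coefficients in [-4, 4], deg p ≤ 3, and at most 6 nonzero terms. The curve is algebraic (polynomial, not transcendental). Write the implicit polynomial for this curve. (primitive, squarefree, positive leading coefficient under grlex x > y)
1. The degree is 3 — no degree-2 curve has this shape.
2. Against the integer gridlines: one x-axis crossing is at x = 1.
3. These observations pin down the coefficients.

x^3 - 2*y^3 + 3*x*y - 1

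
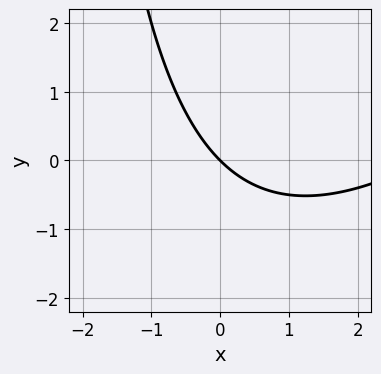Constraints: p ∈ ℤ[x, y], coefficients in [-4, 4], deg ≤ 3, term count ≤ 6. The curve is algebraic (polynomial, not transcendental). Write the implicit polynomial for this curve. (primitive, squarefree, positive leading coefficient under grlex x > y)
First, the degree is 2 — no degree-1 curve has this shape.
Then, from the visible intercepts: one y-axis crossing is at y = 0; it crosses the x-axis at the gridline x = 0.
Finally, these observations pin down the coefficients.

x^2 - x*y - 3*x - 3*y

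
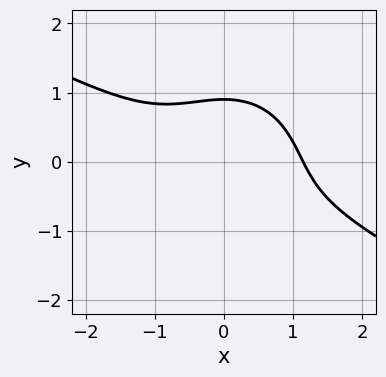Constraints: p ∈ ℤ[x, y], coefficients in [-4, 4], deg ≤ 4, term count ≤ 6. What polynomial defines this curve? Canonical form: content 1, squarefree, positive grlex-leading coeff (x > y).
(a) deg p = 3. A generic line meets the curve in up to 3 points.
(b) Matching integer coefficients to the picture gives p.

2*x^3 + 3*x^2*y + 3*y^3 + y^2 - 3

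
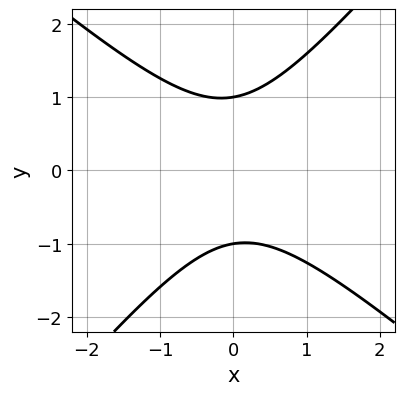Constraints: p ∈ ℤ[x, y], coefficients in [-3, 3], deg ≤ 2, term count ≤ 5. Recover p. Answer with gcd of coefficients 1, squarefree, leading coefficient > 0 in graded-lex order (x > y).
(a) Degree: the shape is more complex than any degree-1 curve, so deg p = 2.
(b) From the visible intercepts: the y-axis gridline crossings are at y ∈ {-1, 1}; no x-intercept at any integer in the box.
(c) The integer polynomial consistent with all of this is the stated p.

3*x^2 + x*y - 3*y^2 + 3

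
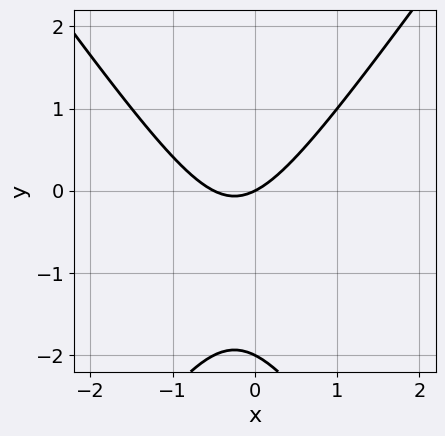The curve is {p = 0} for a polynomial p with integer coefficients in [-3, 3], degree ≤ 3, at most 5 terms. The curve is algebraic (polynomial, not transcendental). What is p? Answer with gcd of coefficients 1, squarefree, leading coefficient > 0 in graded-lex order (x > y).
2*x^2 - y^2 + x - 2*y

(a) The degree is 2 — a generic line meets the curve in up to 2 points.
(b) Reading off the gridlines: it crosses the x-axis at the gridline x = 0; the y-axis gridline crossings are at y ∈ {-2, 0}.
(c) Solving for integer coefficients yields p as stated.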